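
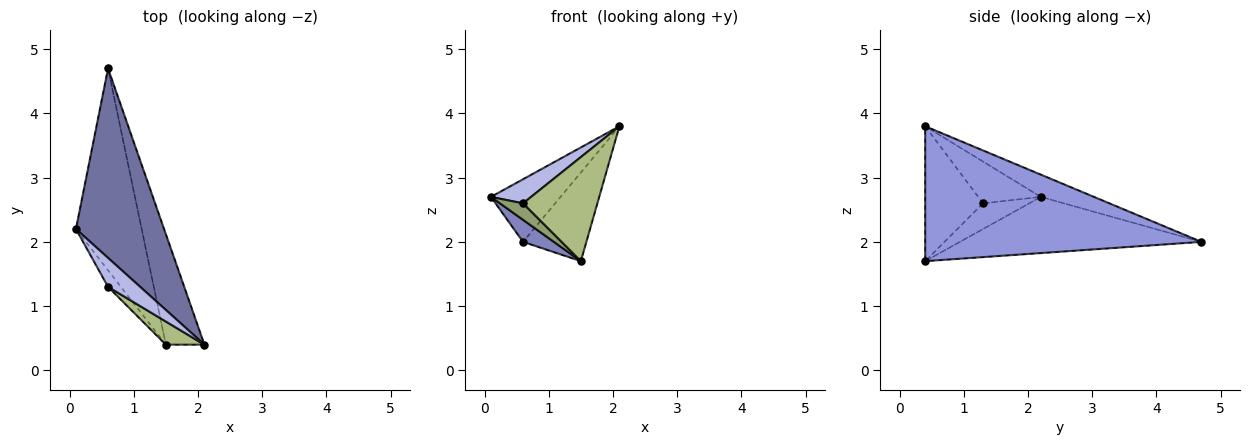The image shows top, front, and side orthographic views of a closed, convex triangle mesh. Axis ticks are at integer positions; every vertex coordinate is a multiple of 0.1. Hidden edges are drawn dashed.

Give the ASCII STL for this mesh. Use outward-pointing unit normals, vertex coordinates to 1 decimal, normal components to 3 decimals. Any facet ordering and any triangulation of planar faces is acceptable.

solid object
 facet normal -0.233 0.305 0.923
  outer loop
   vertex 0.6 4.7 2.0
   vertex 0.1 2.2 2.7
   vertex 2.1 0.4 3.8
  endloop
 endfacet
 facet normal -0.647 -0.083 -0.758
  outer loop
   vertex 1.5 0.4 1.7
   vertex 0.1 2.2 2.7
   vertex 0.6 4.7 2.0
  endloop
 endfacet
 facet normal 0.939 0.215 -0.268
  outer loop
   vertex 1.5 0.4 1.7
   vertex 0.6 4.7 2.0
   vertex 2.1 0.4 3.8
  endloop
 endfacet
 facet normal -0.707 -0.453 0.544
  outer loop
   vertex 0.6 1.3 2.6
   vertex 2.1 0.4 3.8
   vertex 0.1 2.2 2.7
  endloop
 endfacet
 facet normal -0.816 -0.408 -0.408
  outer loop
   vertex 0.6 1.3 2.6
   vertex 0.1 2.2 2.7
   vertex 1.5 0.4 1.7
  endloop
 endfacet
 facet normal -0.605 -0.777 0.173
  outer loop
   vertex 0.6 1.3 2.6
   vertex 1.5 0.4 1.7
   vertex 2.1 0.4 3.8
  endloop
 endfacet
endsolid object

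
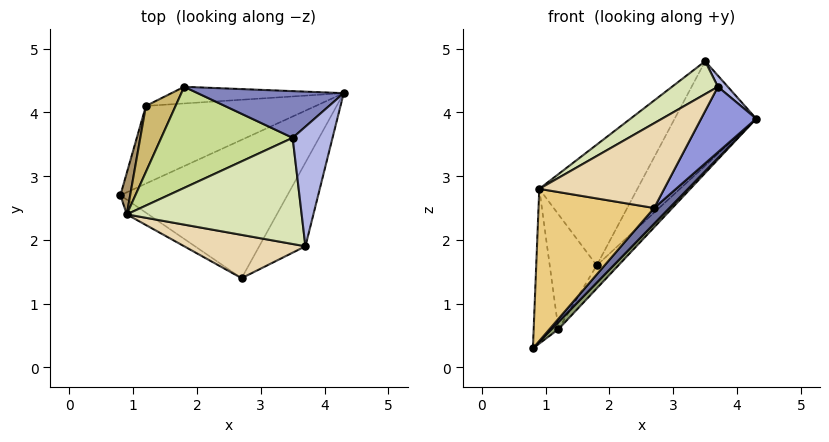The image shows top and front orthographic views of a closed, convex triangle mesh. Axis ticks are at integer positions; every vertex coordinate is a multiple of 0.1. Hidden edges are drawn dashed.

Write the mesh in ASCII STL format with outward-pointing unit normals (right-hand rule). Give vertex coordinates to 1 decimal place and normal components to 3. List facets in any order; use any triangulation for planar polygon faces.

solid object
 facet normal 0.732 -0.077 -0.677
  outer loop
   vertex 2.7 1.4 2.5
   vertex 0.8 2.7 0.3
   vertex 4.3 4.3 3.9
  endloop
 endfacet
 facet normal -0.321 0.864 0.387
  outer loop
   vertex 1.8 4.4 1.6
   vertex 3.5 3.6 4.8
   vertex 4.3 4.3 3.9
  endloop
 endfacet
 facet normal 0.875 -0.298 -0.382
  outer loop
   vertex 3.7 1.9 4.4
   vertex 2.7 1.4 2.5
   vertex 4.3 4.3 3.9
  endloop
 endfacet
 facet normal 0.769 -0.059 0.637
  outer loop
   vertex 3.7 1.9 4.4
   vertex 4.3 4.3 3.9
   vertex 3.5 3.6 4.8
  endloop
 endfacet
 facet normal 0.729 -0.062 -0.681
  outer loop
   vertex 1.2 4.1 0.6
   vertex 4.3 4.3 3.9
   vertex 0.8 2.7 0.3
  endloop
 endfacet
 facet normal 0.496 0.703 -0.509
  outer loop
   vertex 1.2 4.1 0.6
   vertex 1.8 4.4 1.6
   vertex 4.3 4.3 3.9
  endloop
 endfacet
 facet normal -0.647 0.585 0.490
  outer loop
   vertex 0.9 2.4 2.8
   vertex 3.5 3.6 4.8
   vertex 1.8 4.4 1.6
  endloop
 endfacet
 facet normal -0.514 -0.253 0.820
  outer loop
   vertex 0.9 2.4 2.8
   vertex 3.7 1.9 4.4
   vertex 3.5 3.6 4.8
  endloop
 endfacet
 facet normal -0.963 0.260 0.070
  outer loop
   vertex 0.9 2.4 2.8
   vertex 1.2 4.1 0.6
   vertex 0.8 2.7 0.3
  endloop
 endfacet
 facet normal -0.784 0.538 0.309
  outer loop
   vertex 0.9 2.4 2.8
   vertex 1.8 4.4 1.6
   vertex 1.2 4.1 0.6
  endloop
 endfacet
 facet normal -0.495 -0.865 -0.084
  outer loop
   vertex 0.9 2.4 2.8
   vertex 0.8 2.7 0.3
   vertex 2.7 1.4 2.5
  endloop
 endfacet
 facet normal -0.386 -0.821 0.420
  outer loop
   vertex 0.9 2.4 2.8
   vertex 2.7 1.4 2.5
   vertex 3.7 1.9 4.4
  endloop
 endfacet
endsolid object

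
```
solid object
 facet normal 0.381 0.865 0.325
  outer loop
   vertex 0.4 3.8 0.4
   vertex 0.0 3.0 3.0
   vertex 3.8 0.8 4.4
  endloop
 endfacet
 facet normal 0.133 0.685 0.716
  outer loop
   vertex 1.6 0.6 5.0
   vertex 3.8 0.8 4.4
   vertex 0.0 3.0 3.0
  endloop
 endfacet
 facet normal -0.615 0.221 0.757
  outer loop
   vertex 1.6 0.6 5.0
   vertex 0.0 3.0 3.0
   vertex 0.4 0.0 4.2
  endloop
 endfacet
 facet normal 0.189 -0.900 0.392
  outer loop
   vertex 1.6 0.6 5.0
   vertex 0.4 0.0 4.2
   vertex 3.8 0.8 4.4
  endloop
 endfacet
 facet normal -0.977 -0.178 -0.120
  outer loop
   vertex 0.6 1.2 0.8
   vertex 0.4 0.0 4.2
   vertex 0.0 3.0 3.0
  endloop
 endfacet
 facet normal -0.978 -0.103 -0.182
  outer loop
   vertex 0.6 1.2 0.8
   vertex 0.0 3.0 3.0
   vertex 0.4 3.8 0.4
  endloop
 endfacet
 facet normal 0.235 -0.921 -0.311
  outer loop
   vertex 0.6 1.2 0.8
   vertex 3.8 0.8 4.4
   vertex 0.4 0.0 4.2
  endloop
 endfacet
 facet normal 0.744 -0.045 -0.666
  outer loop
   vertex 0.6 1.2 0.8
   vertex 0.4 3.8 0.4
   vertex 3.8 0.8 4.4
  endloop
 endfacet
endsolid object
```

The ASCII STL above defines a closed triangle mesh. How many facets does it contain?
8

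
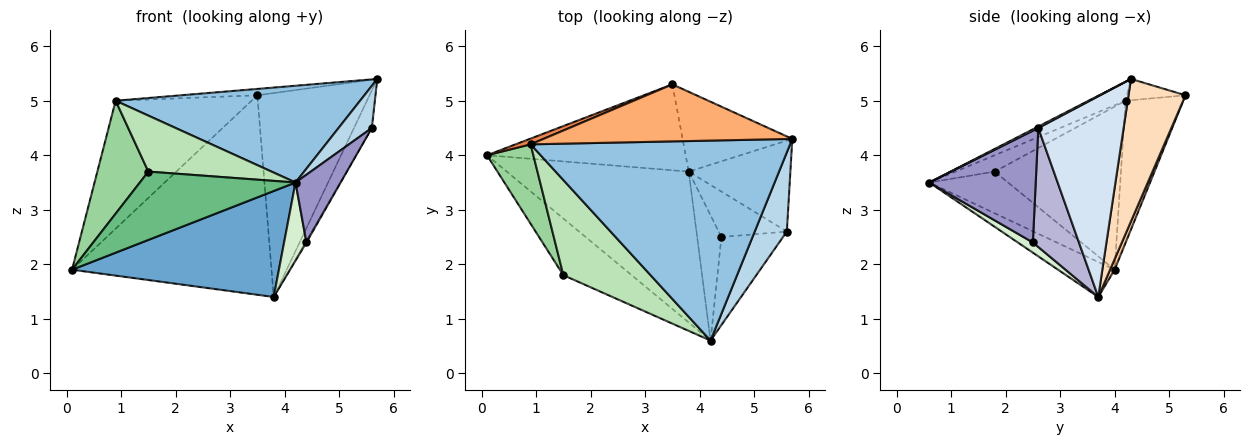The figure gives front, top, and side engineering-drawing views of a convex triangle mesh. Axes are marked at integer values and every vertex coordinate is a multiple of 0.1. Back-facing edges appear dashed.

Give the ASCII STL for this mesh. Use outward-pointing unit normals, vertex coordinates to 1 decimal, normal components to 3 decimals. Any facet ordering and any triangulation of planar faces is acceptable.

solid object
 facet normal -0.155 -0.568 -0.808
  outer loop
   vertex 3.8 3.7 1.4
   vertex 4.2 0.6 3.5
   vertex 0.1 4.0 1.9
  endloop
 endfacet
 facet normal -0.066 -0.435 0.898
  outer loop
   vertex 0.9 4.2 5.0
   vertex 4.2 0.6 3.5
   vertex 5.7 4.3 5.4
  endloop
 endfacet
 facet normal 0.040 -0.469 0.882
  outer loop
   vertex 5.6 2.6 4.5
   vertex 5.7 4.3 5.4
   vertex 4.2 0.6 3.5
  endloop
 endfacet
 facet normal 0.877 0.184 -0.444
  outer loop
   vertex 5.6 2.6 4.5
   vertex 3.8 3.7 1.4
   vertex 5.7 4.3 5.4
  endloop
 endfacet
 facet normal -0.391 0.920 0.041
  outer loop
   vertex 3.5 5.3 5.1
   vertex 0.1 4.0 1.9
   vertex 0.9 4.2 5.0
  endloop
 endfacet
 facet normal -0.085 0.110 0.990
  outer loop
   vertex 3.5 5.3 5.1
   vertex 0.9 4.2 5.0
   vertex 5.7 4.3 5.4
  endloop
 endfacet
 facet normal 0.021 0.918 -0.395
  outer loop
   vertex 3.5 5.3 5.1
   vertex 3.8 3.7 1.4
   vertex 0.1 4.0 1.9
  endloop
 endfacet
 facet normal 0.428 0.842 -0.329
  outer loop
   vertex 3.5 5.3 5.1
   vertex 5.7 4.3 5.4
   vertex 3.8 3.7 1.4
  endloop
 endfacet
 facet normal -0.363 -0.717 -0.595
  outer loop
   vertex 1.5 1.8 3.7
   vertex 0.1 4.0 1.9
   vertex 4.2 0.6 3.5
  endloop
 endfacet
 facet normal -0.897 -0.362 0.255
  outer loop
   vertex 1.5 1.8 3.7
   vertex 0.9 4.2 5.0
   vertex 0.1 4.0 1.9
  endloop
 endfacet
 facet normal -0.160 -0.501 0.851
  outer loop
   vertex 1.5 1.8 3.7
   vertex 4.2 0.6 3.5
   vertex 0.9 4.2 5.0
  endloop
 endfacet
 facet normal 0.336 -0.498 -0.799
  outer loop
   vertex 4.4 2.5 2.4
   vertex 4.2 0.6 3.5
   vertex 3.8 3.7 1.4
  endloop
 endfacet
 facet normal 0.821 -0.348 -0.452
  outer loop
   vertex 4.4 2.5 2.4
   vertex 5.6 2.6 4.5
   vertex 4.2 0.6 3.5
  endloop
 endfacet
 facet normal 0.868 0.020 -0.497
  outer loop
   vertex 4.4 2.5 2.4
   vertex 3.8 3.7 1.4
   vertex 5.6 2.6 4.5
  endloop
 endfacet
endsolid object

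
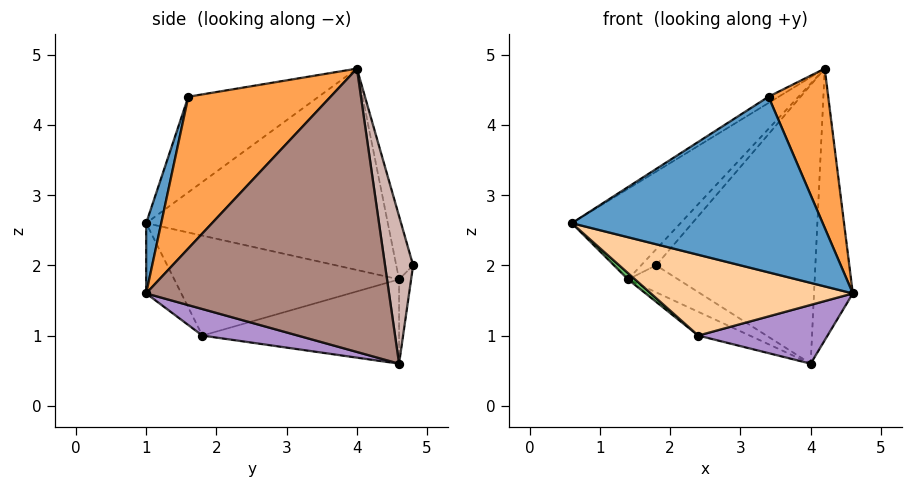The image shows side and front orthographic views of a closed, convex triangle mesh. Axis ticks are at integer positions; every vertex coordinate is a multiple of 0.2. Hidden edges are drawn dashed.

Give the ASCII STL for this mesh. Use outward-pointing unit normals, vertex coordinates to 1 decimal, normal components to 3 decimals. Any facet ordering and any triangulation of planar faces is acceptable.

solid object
 facet normal 0.058 -0.971 0.233
  outer loop
   vertex 3.4 1.6 4.4
   vertex 0.6 1.0 2.6
   vertex 4.6 1.0 1.6
  endloop
 endfacet
 facet normal -0.547 0.043 0.836
  outer loop
   vertex 3.4 1.6 4.4
   vertex 4.2 4.0 4.8
   vertex 0.6 1.0 2.6
  endloop
 endfacet
 facet normal 0.832 -0.349 0.431
  outer loop
   vertex 3.4 1.6 4.4
   vertex 4.6 1.0 1.6
   vertex 4.2 4.0 4.8
  endloop
 endfacet
 facet normal -0.141 -0.813 -0.565
  outer loop
   vertex 2.4 1.8 1.0
   vertex 4.6 1.0 1.6
   vertex 0.6 1.0 2.6
  endloop
 endfacet
 facet normal -0.659 -0.021 -0.752
  outer loop
   vertex 1.4 4.6 1.8
   vertex 2.4 1.8 1.0
   vertex 0.6 1.0 2.6
  endloop
 endfacet
 facet normal -0.667 0.300 0.682
  outer loop
   vertex 1.4 4.6 1.8
   vertex 0.6 1.0 2.6
   vertex 4.2 4.0 4.8
  endloop
 endfacet
 facet normal -0.575 0.511 0.639
  outer loop
   vertex 1.4 4.6 1.8
   vertex 4.2 4.0 4.8
   vertex 1.8 4.8 2.0
  endloop
 endfacet
 facet normal -0.417 0.109 -0.903
  outer loop
   vertex 4.0 4.6 0.6
   vertex 2.4 1.8 1.0
   vertex 1.4 4.6 1.8
  endloop
 endfacet
 facet normal 0.175 -0.236 -0.956
  outer loop
   vertex 4.0 4.6 0.6
   vertex 4.6 1.0 1.6
   vertex 2.4 1.8 1.0
  endloop
 endfacet
 facet normal -0.208 0.868 -0.451
  outer loop
   vertex 4.0 4.6 0.6
   vertex 1.4 4.6 1.8
   vertex 1.8 4.8 2.0
  endloop
 endfacet
 facet normal 0.987 0.158 -0.024
  outer loop
   vertex 4.0 4.6 0.6
   vertex 4.2 4.0 4.8
   vertex 4.6 1.0 1.6
  endloop
 endfacet
 facet normal 0.172 0.976 0.131
  outer loop
   vertex 4.0 4.6 0.6
   vertex 1.8 4.8 2.0
   vertex 4.2 4.0 4.8
  endloop
 endfacet
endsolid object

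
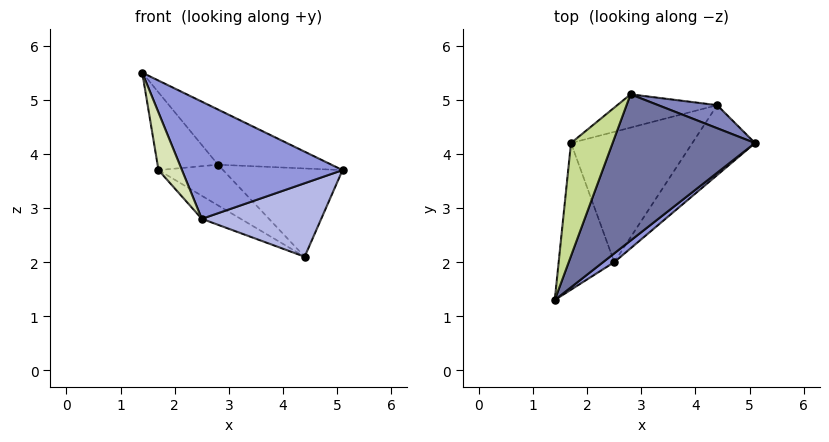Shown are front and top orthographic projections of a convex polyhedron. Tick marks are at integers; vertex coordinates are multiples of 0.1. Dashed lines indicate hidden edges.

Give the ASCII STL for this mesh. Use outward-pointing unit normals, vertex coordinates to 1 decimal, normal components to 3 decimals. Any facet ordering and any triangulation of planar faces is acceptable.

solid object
 facet normal 0.176 0.347 0.921
  outer loop
   vertex 2.8 5.1 3.8
   vertex 1.4 1.3 5.5
   vertex 5.1 4.2 3.7
  endloop
 endfacet
 facet normal 0.363 0.902 0.236
  outer loop
   vertex 4.4 4.9 2.1
   vertex 2.8 5.1 3.8
   vertex 5.1 4.2 3.7
  endloop
 endfacet
 facet normal 0.633 -0.772 0.058
  outer loop
   vertex 2.5 2.0 2.8
   vertex 5.1 4.2 3.7
   vertex 1.4 1.3 5.5
  endloop
 endfacet
 facet normal 0.648 -0.551 -0.525
  outer loop
   vertex 2.5 2.0 2.8
   vertex 4.4 4.9 2.1
   vertex 5.1 4.2 3.7
  endloop
 endfacet
 facet normal -0.499 0.671 -0.549
  outer loop
   vertex 1.7 4.2 3.7
   vertex 2.8 5.1 3.8
   vertex 4.4 4.9 2.1
  endloop
 endfacet
 facet normal -0.532 0.147 -0.834
  outer loop
   vertex 1.7 4.2 3.7
   vertex 4.4 4.9 2.1
   vertex 2.5 2.0 2.8
  endloop
 endfacet
 facet normal -0.474 0.499 0.725
  outer loop
   vertex 1.7 4.2 3.7
   vertex 1.4 1.3 5.5
   vertex 2.8 5.1 3.8
  endloop
 endfacet
 facet normal -0.899 -0.160 -0.408
  outer loop
   vertex 1.7 4.2 3.7
   vertex 2.5 2.0 2.8
   vertex 1.4 1.3 5.5
  endloop
 endfacet
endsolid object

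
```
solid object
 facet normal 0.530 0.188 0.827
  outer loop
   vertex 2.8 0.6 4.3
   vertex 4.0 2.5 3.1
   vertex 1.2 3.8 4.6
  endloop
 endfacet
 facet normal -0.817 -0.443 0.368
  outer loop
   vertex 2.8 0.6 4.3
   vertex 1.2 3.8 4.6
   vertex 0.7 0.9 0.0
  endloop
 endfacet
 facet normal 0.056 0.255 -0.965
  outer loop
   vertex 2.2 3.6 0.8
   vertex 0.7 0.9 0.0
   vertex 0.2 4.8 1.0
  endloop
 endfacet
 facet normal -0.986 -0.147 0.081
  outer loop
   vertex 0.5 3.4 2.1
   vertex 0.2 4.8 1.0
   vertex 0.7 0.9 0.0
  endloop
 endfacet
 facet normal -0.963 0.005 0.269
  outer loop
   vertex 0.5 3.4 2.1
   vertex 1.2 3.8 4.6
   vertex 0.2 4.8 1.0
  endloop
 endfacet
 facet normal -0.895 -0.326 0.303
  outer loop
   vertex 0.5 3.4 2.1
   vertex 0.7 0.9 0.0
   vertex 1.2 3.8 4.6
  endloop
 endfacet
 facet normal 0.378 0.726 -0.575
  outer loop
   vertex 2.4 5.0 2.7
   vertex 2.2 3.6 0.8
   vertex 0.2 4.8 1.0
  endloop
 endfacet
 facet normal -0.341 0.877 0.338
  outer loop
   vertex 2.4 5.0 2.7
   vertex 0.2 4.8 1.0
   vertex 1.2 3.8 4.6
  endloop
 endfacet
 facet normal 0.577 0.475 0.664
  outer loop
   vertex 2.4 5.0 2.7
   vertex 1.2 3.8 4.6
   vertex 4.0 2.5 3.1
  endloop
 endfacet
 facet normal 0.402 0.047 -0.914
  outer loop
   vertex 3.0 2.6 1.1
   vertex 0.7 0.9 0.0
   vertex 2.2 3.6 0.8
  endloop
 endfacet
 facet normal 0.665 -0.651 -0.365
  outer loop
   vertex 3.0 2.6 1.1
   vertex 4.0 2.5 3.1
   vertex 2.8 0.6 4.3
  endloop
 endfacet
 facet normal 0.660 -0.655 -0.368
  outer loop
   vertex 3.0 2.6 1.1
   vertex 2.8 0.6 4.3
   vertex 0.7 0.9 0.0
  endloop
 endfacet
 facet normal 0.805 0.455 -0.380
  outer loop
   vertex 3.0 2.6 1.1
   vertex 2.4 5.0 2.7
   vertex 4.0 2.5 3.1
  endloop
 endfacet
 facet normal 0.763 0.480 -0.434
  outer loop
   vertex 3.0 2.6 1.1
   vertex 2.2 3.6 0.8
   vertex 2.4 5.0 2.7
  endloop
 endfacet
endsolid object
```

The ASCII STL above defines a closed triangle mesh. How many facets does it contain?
14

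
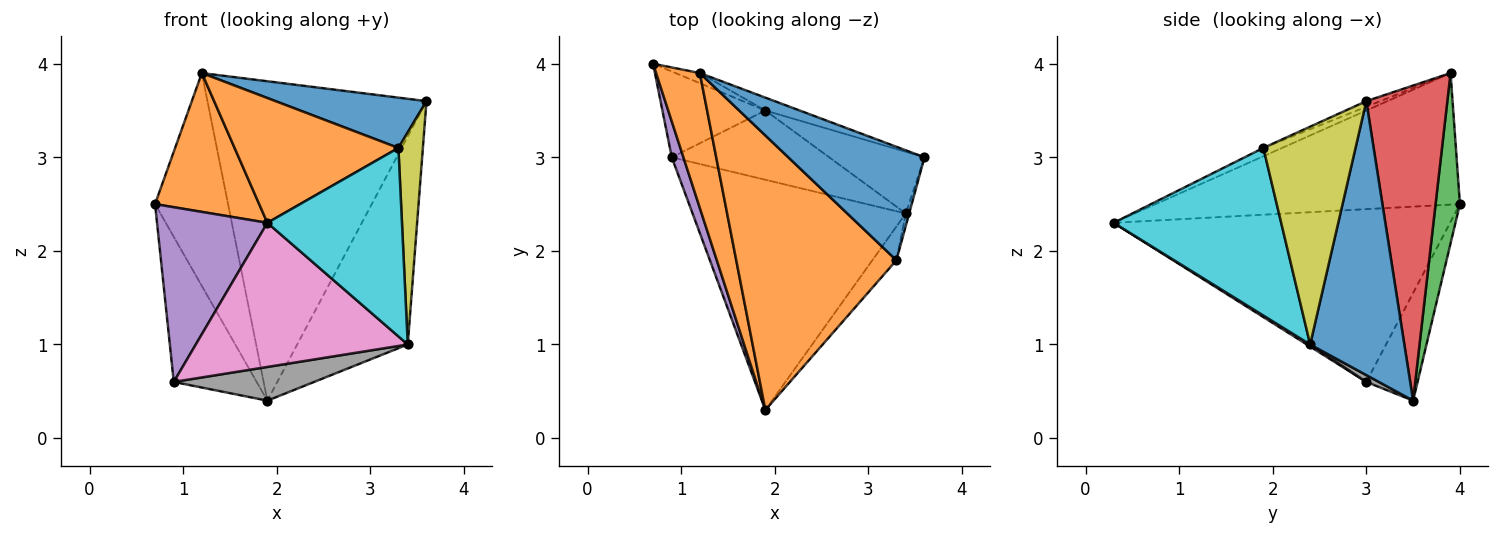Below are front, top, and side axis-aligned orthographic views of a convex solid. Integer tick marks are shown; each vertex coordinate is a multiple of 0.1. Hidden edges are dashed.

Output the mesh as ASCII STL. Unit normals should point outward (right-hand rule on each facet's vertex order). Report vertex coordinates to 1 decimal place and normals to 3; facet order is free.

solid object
 facet normal 0.633 0.743 -0.220
  outer loop
   vertex 3.4 2.4 1.0
   vertex 1.9 3.5 0.4
   vertex 3.6 3.0 3.6
  endloop
 endfacet
 facet normal -0.902 -0.309 0.300
  outer loop
   vertex 1.2 3.9 3.9
   vertex 0.7 4.0 2.5
   vertex 1.9 0.3 2.3
  endloop
 endfacet
 facet normal 0.316 0.948 -0.045
  outer loop
   vertex 1.2 3.9 3.9
   vertex 1.9 3.5 0.4
   vertex 0.7 4.0 2.5
  endloop
 endfacet
 facet normal 0.347 0.937 -0.038
  outer loop
   vertex 1.2 3.9 3.9
   vertex 3.6 3.0 3.6
   vertex 1.9 3.5 0.4
  endloop
 endfacet
 facet normal -0.948 -0.311 0.064
  outer loop
   vertex 0.9 3.0 0.6
   vertex 1.9 0.3 2.3
   vertex 0.7 4.0 2.5
  endloop
 endfacet
 facet normal -0.470 0.760 -0.449
  outer loop
   vertex 0.9 3.0 0.6
   vertex 0.7 4.0 2.5
   vertex 1.9 3.5 0.4
  endloop
 endfacet
 facet normal 0.008 -0.531 -0.848
  outer loop
   vertex 0.9 3.0 0.6
   vertex 3.4 2.4 1.0
   vertex 1.9 0.3 2.3
  endloop
 endfacet
 facet normal 0.039 -0.437 -0.899
  outer loop
   vertex 0.9 3.0 0.6
   vertex 1.9 3.5 0.4
   vertex 3.4 2.4 1.0
  endloop
 endfacet
 facet normal 0.966 -0.257 -0.015
  outer loop
   vertex 3.3 1.9 3.1
   vertex 3.4 2.4 1.0
   vertex 3.6 3.0 3.6
  endloop
 endfacet
 facet normal 0.775 -0.622 -0.111
  outer loop
   vertex 3.3 1.9 3.1
   vertex 1.9 0.3 2.3
   vertex 3.4 2.4 1.0
  endloop
 endfacet
 facet normal -0.038 -0.405 0.914
  outer loop
   vertex 3.3 1.9 3.1
   vertex 3.6 3.0 3.6
   vertex 1.2 3.9 3.9
  endloop
 endfacet
 facet normal -0.047 -0.413 0.909
  outer loop
   vertex 3.3 1.9 3.1
   vertex 1.2 3.9 3.9
   vertex 1.9 0.3 2.3
  endloop
 endfacet
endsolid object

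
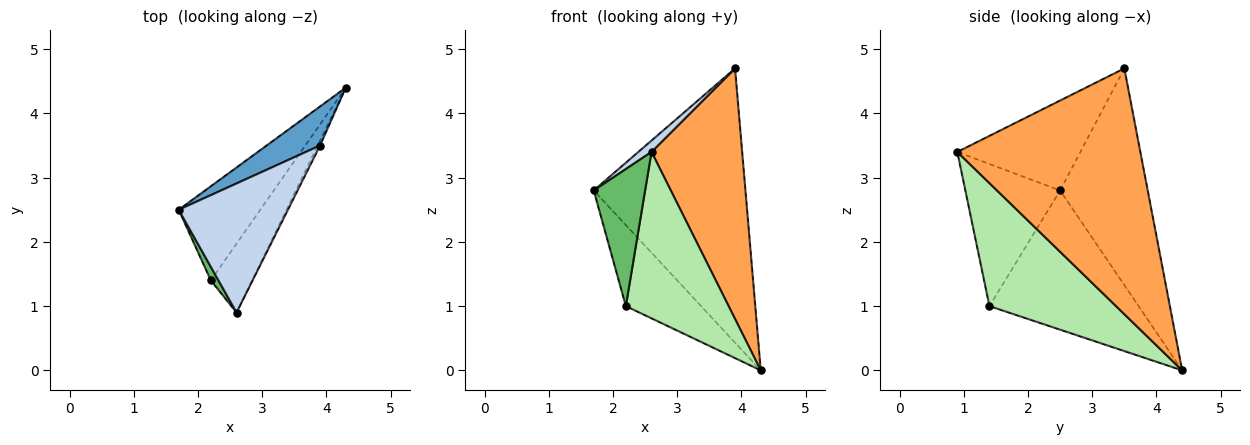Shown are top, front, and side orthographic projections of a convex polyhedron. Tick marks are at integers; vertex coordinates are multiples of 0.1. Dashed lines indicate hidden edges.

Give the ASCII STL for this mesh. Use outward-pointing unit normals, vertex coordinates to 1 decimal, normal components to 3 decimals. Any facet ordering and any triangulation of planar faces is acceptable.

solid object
 facet normal -0.496 0.859 0.122
  outer loop
   vertex 3.9 3.5 4.7
   vertex 4.3 4.4 0.0
   vertex 1.7 2.5 2.8
  endloop
 endfacet
 facet normal -0.634 -0.068 0.770
  outer loop
   vertex 3.9 3.5 4.7
   vertex 1.7 2.5 2.8
   vertex 2.6 0.9 3.4
  endloop
 endfacet
 facet normal 0.896 -0.444 -0.009
  outer loop
   vertex 3.9 3.5 4.7
   vertex 2.6 0.9 3.4
   vertex 4.3 4.4 0.0
  endloop
 endfacet
 facet normal -0.791 0.399 -0.464
  outer loop
   vertex 2.2 1.4 1.0
   vertex 1.7 2.5 2.8
   vertex 4.3 4.4 0.0
  endloop
 endfacet
 facet normal -0.878 -0.476 0.047
  outer loop
   vertex 2.2 1.4 1.0
   vertex 2.6 0.9 3.4
   vertex 1.7 2.5 2.8
  endloop
 endfacet
 facet normal 0.751 -0.610 -0.252
  outer loop
   vertex 2.2 1.4 1.0
   vertex 4.3 4.4 0.0
   vertex 2.6 0.9 3.4
  endloop
 endfacet
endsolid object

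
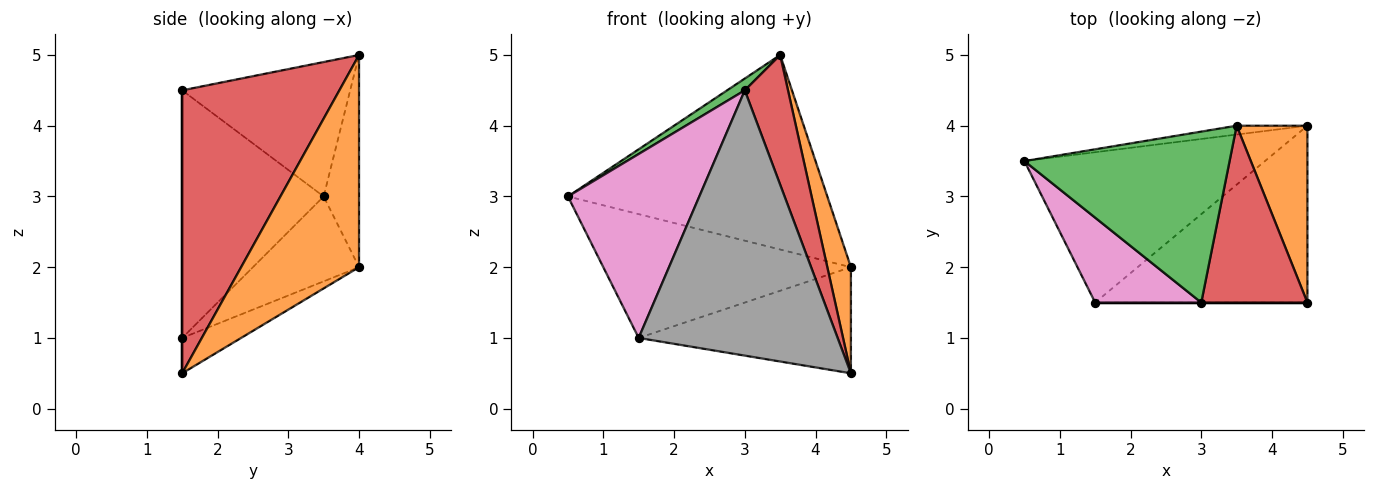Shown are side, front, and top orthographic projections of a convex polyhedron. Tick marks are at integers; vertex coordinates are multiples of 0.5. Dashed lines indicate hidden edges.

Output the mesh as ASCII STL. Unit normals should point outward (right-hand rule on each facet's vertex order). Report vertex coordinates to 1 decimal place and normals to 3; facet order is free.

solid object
 facet normal -0.135 0.990 -0.045
  outer loop
   vertex 3.5 4.0 5.0
   vertex 4.5 4.0 2.0
   vertex 0.5 3.5 3.0
  endloop
 endfacet
 facet normal 0.932 -0.186 0.311
  outer loop
   vertex 3.5 4.0 5.0
   vertex 4.5 1.5 0.5
   vertex 4.5 4.0 2.0
  endloop
 endfacet
 facet normal -0.547 -0.058 0.835
  outer loop
   vertex 3.0 1.5 4.5
   vertex 3.5 4.0 5.0
   vertex 0.5 3.5 3.0
  endloop
 endfacet
 facet normal 0.907 -0.249 0.340
  outer loop
   vertex 3.0 1.5 4.5
   vertex 4.5 1.5 0.5
   vertex 3.5 4.0 5.0
  endloop
 endfacet
 facet normal -0.263 0.613 -0.745
  outer loop
   vertex 1.5 1.5 1.0
   vertex 0.5 3.5 3.0
   vertex 4.5 4.0 2.0
  endloop
 endfacet
 facet normal -0.141 0.509 -0.849
  outer loop
   vertex 1.5 1.5 1.0
   vertex 4.5 4.0 2.0
   vertex 4.5 1.5 0.5
  endloop
 endfacet
 facet normal -0.699 -0.649 0.300
  outer loop
   vertex 1.5 1.5 1.0
   vertex 3.0 1.5 4.5
   vertex 0.5 3.5 3.0
  endloop
 endfacet
 facet normal 0.000 -1.000 0.000
  outer loop
   vertex 1.5 1.5 1.0
   vertex 4.5 1.5 0.5
   vertex 3.0 1.5 4.5
  endloop
 endfacet
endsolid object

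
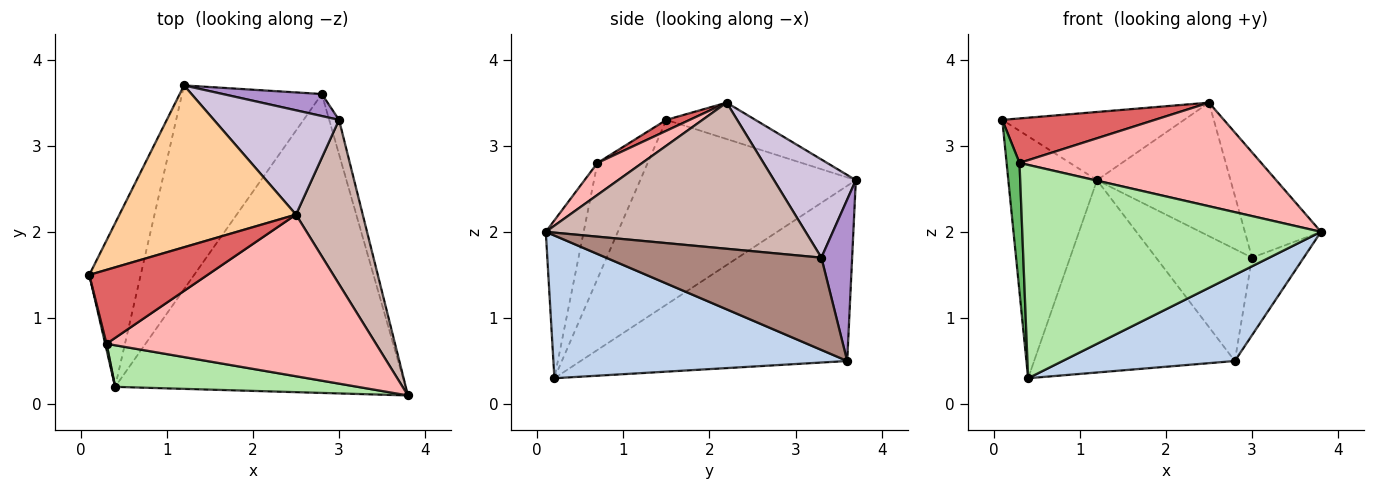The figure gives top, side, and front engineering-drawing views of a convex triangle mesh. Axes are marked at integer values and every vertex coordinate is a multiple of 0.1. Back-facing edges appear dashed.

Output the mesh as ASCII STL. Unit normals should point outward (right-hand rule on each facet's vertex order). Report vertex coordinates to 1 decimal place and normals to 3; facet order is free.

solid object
 facet normal -0.896 0.368 -0.249
  outer loop
   vertex 0.4 0.2 0.3
   vertex 0.1 1.5 3.3
   vertex 1.2 3.7 2.6
  endloop
 endfacet
 facet normal 0.427 -0.250 -0.869
  outer loop
   vertex 2.8 3.6 0.5
   vertex 3.8 0.1 2.0
   vertex 0.4 0.2 0.3
  endloop
 endfacet
 facet normal -0.674 0.507 -0.537
  outer loop
   vertex 2.8 3.6 0.5
   vertex 0.4 0.2 0.3
   vertex 1.2 3.7 2.6
  endloop
 endfacet
 facet normal -0.187 0.381 0.905
  outer loop
   vertex 2.5 2.2 3.5
   vertex 1.2 3.7 2.6
   vertex 0.1 1.5 3.3
  endloop
 endfacet
 facet normal -0.968 -0.249 0.011
  outer loop
   vertex 0.3 0.7 2.8
   vertex 0.1 1.5 3.3
   vertex 0.4 0.2 0.3
  endloop
 endfacet
 facet normal -0.124 -0.974 0.190
  outer loop
   vertex 0.3 0.7 2.8
   vertex 0.4 0.2 0.3
   vertex 3.8 0.1 2.0
  endloop
 endfacet
 facet normal 0.079 -0.514 0.854
  outer loop
   vertex 0.3 0.7 2.8
   vertex 2.5 2.2 3.5
   vertex 0.1 1.5 3.3
  endloop
 endfacet
 facet normal 0.099 -0.537 0.838
  outer loop
   vertex 0.3 0.7 2.8
   vertex 3.8 0.1 2.0
   vertex 2.5 2.2 3.5
  endloop
 endfacet
 facet normal 0.300 0.936 0.184
  outer loop
   vertex 3.0 3.3 1.7
   vertex 2.8 3.6 0.5
   vertex 1.2 3.7 2.6
  endloop
 endfacet
 facet normal 0.435 0.710 0.554
  outer loop
   vertex 3.0 3.3 1.7
   vertex 1.2 3.7 2.6
   vertex 2.5 2.2 3.5
  endloop
 endfacet
 facet normal 0.967 0.232 -0.103
  outer loop
   vertex 3.0 3.3 1.7
   vertex 3.8 0.1 2.0
   vertex 2.8 3.6 0.5
  endloop
 endfacet
 facet normal 0.879 0.257 0.401
  outer loop
   vertex 3.0 3.3 1.7
   vertex 2.5 2.2 3.5
   vertex 3.8 0.1 2.0
  endloop
 endfacet
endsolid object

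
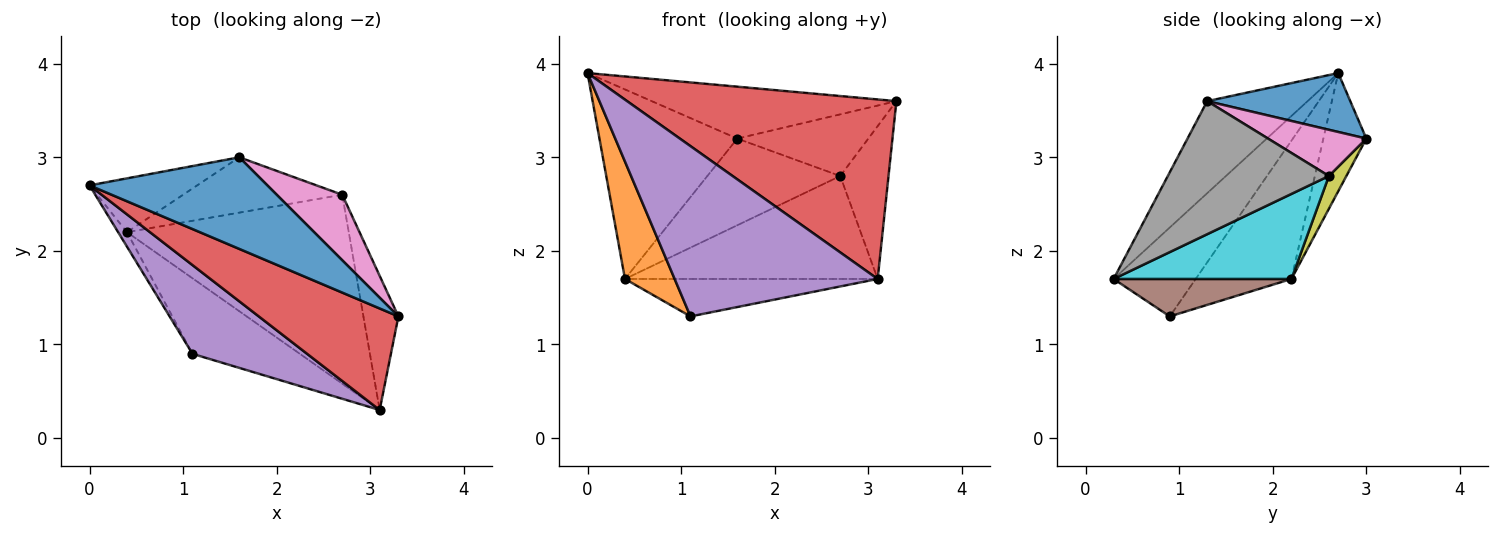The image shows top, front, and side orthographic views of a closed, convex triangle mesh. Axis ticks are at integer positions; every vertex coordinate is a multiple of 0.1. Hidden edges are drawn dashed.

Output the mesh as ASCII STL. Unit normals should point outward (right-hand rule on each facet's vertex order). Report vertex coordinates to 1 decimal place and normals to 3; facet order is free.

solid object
 facet normal 0.277 0.474 0.836
  outer loop
   vertex 1.6 3.0 3.2
   vertex 0.0 2.7 3.9
   vertex 3.3 1.3 3.6
  endloop
 endfacet
 facet normal -0.886 -0.460 -0.057
  outer loop
   vertex 0.4 2.2 1.7
   vertex 1.1 0.9 1.3
   vertex 0.0 2.7 3.9
  endloop
 endfacet
 facet normal -0.287 0.921 -0.262
  outer loop
   vertex 0.4 2.2 1.7
   vertex 0.0 2.7 3.9
   vertex 1.6 3.0 3.2
  endloop
 endfacet
 facet normal -0.309 -0.828 0.468
  outer loop
   vertex 3.1 0.3 1.7
   vertex 3.3 1.3 3.6
   vertex 0.0 2.7 3.9
  endloop
 endfacet
 facet normal -0.337 -0.835 0.435
  outer loop
   vertex 3.1 0.3 1.7
   vertex 0.0 2.7 3.9
   vertex 1.1 0.9 1.3
  endloop
 endfacet
 facet normal 0.298 0.424 -0.855
  outer loop
   vertex 3.1 0.3 1.7
   vertex 1.1 0.9 1.3
   vertex 0.4 2.2 1.7
  endloop
 endfacet
 facet normal 0.457 0.610 0.648
  outer loop
   vertex 2.7 2.6 2.8
   vertex 1.6 3.0 3.2
   vertex 3.3 1.3 3.6
  endloop
 endfacet
 facet normal 0.929 0.278 -0.244
  outer loop
   vertex 2.7 2.6 2.8
   vertex 3.3 1.3 3.6
   vertex 3.1 0.3 1.7
  endloop
 endfacet
 facet normal 0.110 0.838 -0.535
  outer loop
   vertex 2.7 2.6 2.8
   vertex 0.4 2.2 1.7
   vertex 1.6 3.0 3.2
  endloop
 endfacet
 facet normal 0.319 0.453 -0.832
  outer loop
   vertex 2.7 2.6 2.8
   vertex 3.1 0.3 1.7
   vertex 0.4 2.2 1.7
  endloop
 endfacet
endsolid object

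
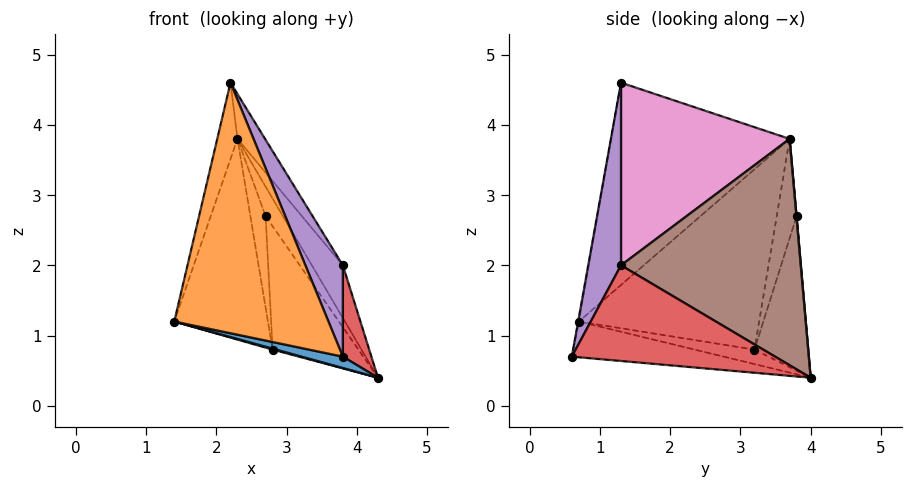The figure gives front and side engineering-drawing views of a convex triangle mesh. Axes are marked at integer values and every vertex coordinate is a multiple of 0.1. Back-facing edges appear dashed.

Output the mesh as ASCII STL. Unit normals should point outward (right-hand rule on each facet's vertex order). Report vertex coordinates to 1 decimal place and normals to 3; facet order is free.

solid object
 facet normal -0.206 -0.056 -0.977
  outer loop
   vertex 3.8 0.6 0.7
   vertex 1.4 0.7 1.2
   vertex 4.3 4.0 0.4
  endloop
 endfacet
 facet normal -0.005 -0.985 0.175
  outer loop
   vertex 2.2 1.3 4.6
   vertex 1.4 0.7 1.2
   vertex 3.8 0.6 0.7
  endloop
 endfacet
 facet normal -0.972 0.110 0.209
  outer loop
   vertex 2.3 3.7 3.8
   vertex 1.4 0.7 1.2
   vertex 2.2 1.3 4.6
  endloop
 endfacet
 facet normal 0.988 -0.139 0.075
  outer loop
   vertex 3.8 1.3 2.0
   vertex 3.8 0.6 0.7
   vertex 4.3 4.0 0.4
  endloop
 endfacet
 facet normal 0.610 -0.697 0.376
  outer loop
   vertex 3.8 1.3 2.0
   vertex 2.2 1.3 4.6
   vertex 3.8 0.6 0.7
  endloop
 endfacet
 facet normal 0.847 0.146 0.511
  outer loop
   vertex 3.8 1.3 2.0
   vertex 4.3 4.0 0.4
   vertex 2.3 3.7 3.8
  endloop
 endfacet
 facet normal 0.844 0.138 0.519
  outer loop
   vertex 3.8 1.3 2.0
   vertex 2.3 3.7 3.8
   vertex 2.2 1.3 4.6
  endloop
 endfacet
 facet normal -0.250 -0.015 -0.968
  outer loop
   vertex 2.8 3.2 0.8
   vertex 4.3 4.0 0.4
   vertex 1.4 0.7 1.2
  endloop
 endfacet
 facet normal -0.866 0.450 -0.219
  outer loop
   vertex 2.8 3.2 0.8
   vertex 1.4 0.7 1.2
   vertex 2.3 3.7 3.8
  endloop
 endfacet
 facet normal 0.012 0.995 0.095
  outer loop
   vertex 2.7 3.8 2.7
   vertex 2.3 3.7 3.8
   vertex 4.3 4.0 0.4
  endloop
 endfacet
 facet normal -0.509 0.813 -0.283
  outer loop
   vertex 2.7 3.8 2.7
   vertex 4.3 4.0 0.4
   vertex 2.8 3.2 0.8
  endloop
 endfacet
 facet normal -0.774 0.592 -0.228
  outer loop
   vertex 2.7 3.8 2.7
   vertex 2.8 3.2 0.8
   vertex 2.3 3.7 3.8
  endloop
 endfacet
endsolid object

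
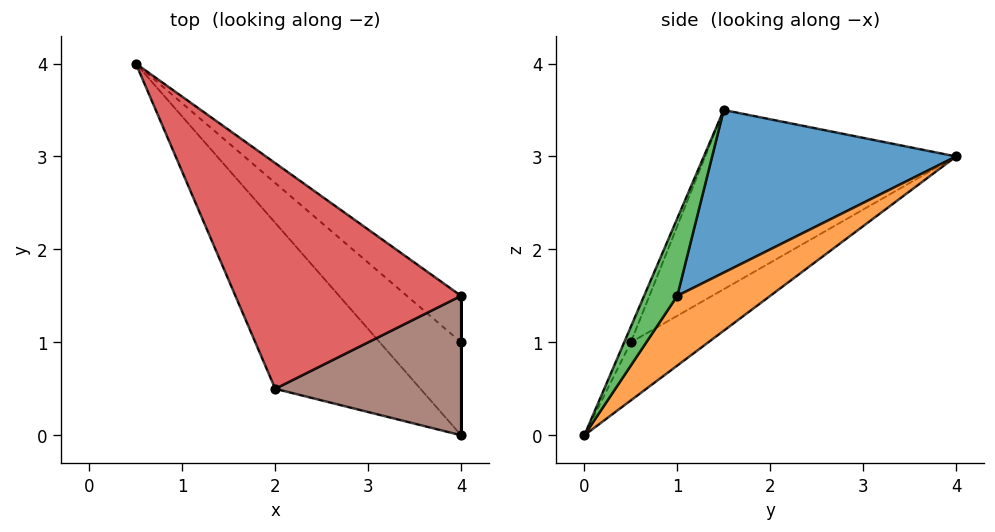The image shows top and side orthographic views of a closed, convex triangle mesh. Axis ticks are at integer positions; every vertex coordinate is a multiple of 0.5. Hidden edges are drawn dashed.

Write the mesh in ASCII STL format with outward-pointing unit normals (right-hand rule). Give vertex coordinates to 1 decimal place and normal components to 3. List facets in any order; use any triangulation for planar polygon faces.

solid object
 facet normal 0.588 0.784 -0.196
  outer loop
   vertex 4.0 1.0 1.5
   vertex 0.5 4.0 3.0
   vertex 4.0 1.5 3.5
  endloop
 endfacet
 facet normal 0.429 0.751 -0.501
  outer loop
   vertex 4.0 1.0 1.5
   vertex 4.0 0.0 0.0
   vertex 0.5 4.0 3.0
  endloop
 endfacet
 facet normal 1.000 0.000 0.000
  outer loop
   vertex 4.0 1.0 1.5
   vertex 4.0 1.5 3.5
   vertex 4.0 0.0 0.0
  endloop
 endfacet
 facet normal -0.506 -0.581 0.637
  outer loop
   vertex 2.0 0.5 1.0
   vertex 4.0 1.5 3.5
   vertex 0.5 4.0 3.0
  endloop
 endfacet
 facet normal -0.348 0.348 -0.870
  outer loop
   vertex 2.0 0.5 1.0
   vertex 0.5 4.0 3.0
   vertex 4.0 0.0 0.0
  endloop
 endfacet
 facet normal -0.033 -0.919 0.394
  outer loop
   vertex 2.0 0.5 1.0
   vertex 4.0 0.0 0.0
   vertex 4.0 1.5 3.5
  endloop
 endfacet
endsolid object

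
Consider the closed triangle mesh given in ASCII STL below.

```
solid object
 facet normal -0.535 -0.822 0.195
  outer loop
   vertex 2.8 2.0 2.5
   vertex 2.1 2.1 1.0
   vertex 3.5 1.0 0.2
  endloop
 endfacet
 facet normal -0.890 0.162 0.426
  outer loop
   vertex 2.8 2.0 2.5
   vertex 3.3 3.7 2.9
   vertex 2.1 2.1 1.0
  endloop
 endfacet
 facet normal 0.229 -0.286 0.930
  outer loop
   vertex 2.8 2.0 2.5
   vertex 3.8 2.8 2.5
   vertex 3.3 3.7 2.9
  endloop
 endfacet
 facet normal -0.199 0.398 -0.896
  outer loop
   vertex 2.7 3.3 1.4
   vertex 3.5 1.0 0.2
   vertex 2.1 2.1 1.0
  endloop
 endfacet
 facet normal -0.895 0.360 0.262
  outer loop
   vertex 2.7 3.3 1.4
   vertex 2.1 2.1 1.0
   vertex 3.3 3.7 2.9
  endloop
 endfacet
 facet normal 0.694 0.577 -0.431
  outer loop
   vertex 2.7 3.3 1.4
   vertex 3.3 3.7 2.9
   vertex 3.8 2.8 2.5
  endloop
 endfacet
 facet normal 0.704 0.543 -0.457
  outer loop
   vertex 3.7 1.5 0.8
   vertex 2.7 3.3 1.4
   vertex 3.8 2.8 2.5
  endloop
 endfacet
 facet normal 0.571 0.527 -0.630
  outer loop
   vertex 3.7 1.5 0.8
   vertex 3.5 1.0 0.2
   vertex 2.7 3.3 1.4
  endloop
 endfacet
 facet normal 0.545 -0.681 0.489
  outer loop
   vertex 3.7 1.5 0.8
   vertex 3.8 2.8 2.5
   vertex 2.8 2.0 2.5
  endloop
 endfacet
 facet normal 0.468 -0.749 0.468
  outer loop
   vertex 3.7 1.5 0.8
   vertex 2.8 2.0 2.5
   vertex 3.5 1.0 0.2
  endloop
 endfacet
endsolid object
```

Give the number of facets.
10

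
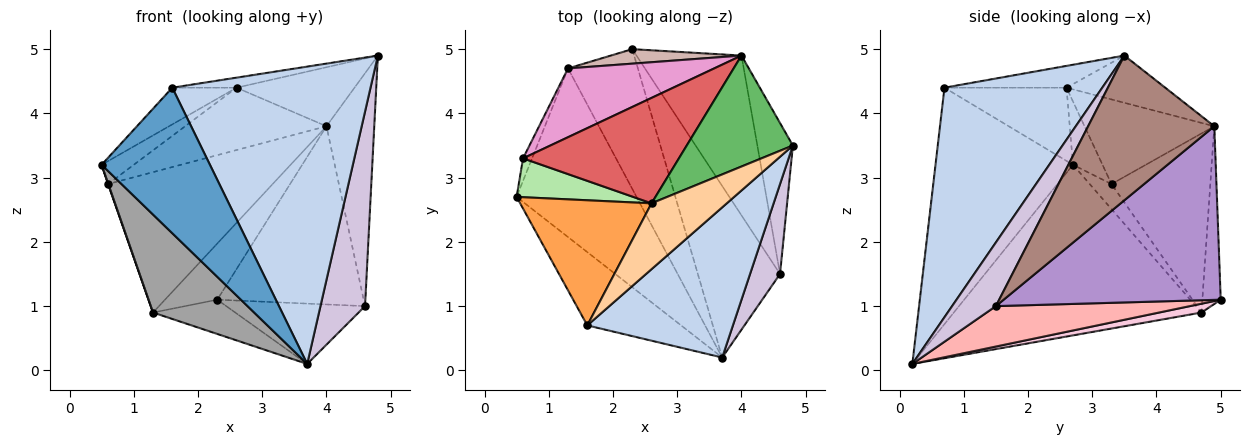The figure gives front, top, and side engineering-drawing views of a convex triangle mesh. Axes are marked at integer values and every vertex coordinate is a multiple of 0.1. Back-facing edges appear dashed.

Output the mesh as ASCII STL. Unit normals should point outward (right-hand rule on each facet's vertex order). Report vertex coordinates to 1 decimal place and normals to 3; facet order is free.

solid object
 facet normal -0.750 -0.591 -0.298
  outer loop
   vertex 1.6 0.7 4.4
   vertex 0.5 2.7 3.2
   vertex 3.7 0.2 0.1
  endloop
 endfacet
 facet normal 0.579 -0.728 0.367
  outer loop
   vertex 1.6 0.7 4.4
   vertex 3.7 0.2 0.1
   vertex 4.8 3.5 4.9
  endloop
 endfacet
 facet normal -0.472 0.248 0.846
  outer loop
   vertex 2.6 2.6 4.4
   vertex 0.5 2.7 3.2
   vertex 1.6 0.7 4.4
  endloop
 endfacet
 facet normal -0.275 0.145 0.950
  outer loop
   vertex 2.6 2.6 4.4
   vertex 1.6 0.7 4.4
   vertex 4.8 3.5 4.9
  endloop
 endfacet
 facet normal -0.366 0.437 0.822
  outer loop
   vertex 2.6 2.6 4.4
   vertex 4.8 3.5 4.9
   vertex 4.0 4.9 3.8
  endloop
 endfacet
 facet normal -0.424 0.461 0.780
  outer loop
   vertex 0.6 3.3 2.9
   vertex 0.5 2.7 3.2
   vertex 2.6 2.6 4.4
  endloop
 endfacet
 facet normal -0.423 0.461 0.780
  outer loop
   vertex 0.6 3.3 2.9
   vertex 2.6 2.6 4.4
   vertex 4.0 4.9 3.8
  endloop
 endfacet
 facet normal 0.421 0.301 -0.856
  outer loop
   vertex 4.6 1.5 1.0
   vertex 3.7 0.2 0.1
   vertex 2.3 5.0 1.1
  endloop
 endfacet
 facet normal 0.741 0.500 -0.448
  outer loop
   vertex 4.6 1.5 1.0
   vertex 2.3 5.0 1.1
   vertex 4.0 4.9 3.8
  endloop
 endfacet
 facet normal 0.665 -0.678 0.313
  outer loop
   vertex 4.6 1.5 1.0
   vertex 4.8 3.5 4.9
   vertex 3.7 0.2 0.1
  endloop
 endfacet
 facet normal 0.912 0.345 -0.224
  outer loop
   vertex 4.6 1.5 1.0
   vertex 4.0 4.9 3.8
   vertex 4.8 3.5 4.9
  endloop
 endfacet
 facet normal -0.322 0.917 0.237
  outer loop
   vertex 1.3 4.7 0.9
   vertex 4.0 4.9 3.8
   vertex 2.3 5.0 1.1
  endloop
 endfacet
 facet normal -0.475 0.790 0.387
  outer loop
   vertex 1.3 4.7 0.9
   vertex 0.6 3.3 2.9
   vertex 4.0 4.9 3.8
  endloop
 endfacet
 facet normal 0.122 0.236 -0.964
  outer loop
   vertex 1.3 4.7 0.9
   vertex 2.3 5.0 1.1
   vertex 3.7 0.2 0.1
  endloop
 endfacet
 facet normal -0.776 -0.317 -0.545
  outer loop
   vertex 1.3 4.7 0.9
   vertex 3.7 0.2 0.1
   vertex 0.5 2.7 3.2
  endloop
 endfacet
 facet normal -0.941 -0.012 -0.338
  outer loop
   vertex 1.3 4.7 0.9
   vertex 0.5 2.7 3.2
   vertex 0.6 3.3 2.9
  endloop
 endfacet
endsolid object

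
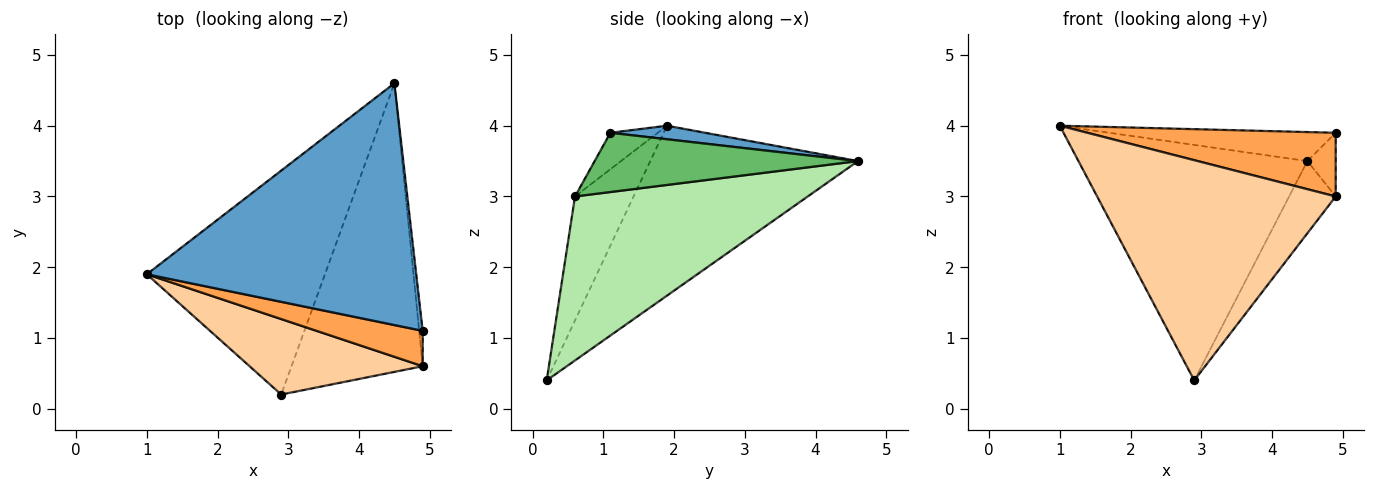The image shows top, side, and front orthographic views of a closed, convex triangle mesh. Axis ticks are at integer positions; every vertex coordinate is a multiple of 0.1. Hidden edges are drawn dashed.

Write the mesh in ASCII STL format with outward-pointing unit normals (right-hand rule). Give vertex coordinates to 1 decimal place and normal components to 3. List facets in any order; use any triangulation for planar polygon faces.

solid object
 facet normal 0.050 0.119 0.992
  outer loop
   vertex 4.5 4.6 3.5
   vertex 1.0 1.9 4.0
   vertex 4.9 1.1 3.9
  endloop
 endfacet
 facet normal -0.549 0.605 -0.576
  outer loop
   vertex 2.9 0.2 0.4
   vertex 1.0 1.9 4.0
   vertex 4.5 4.6 3.5
  endloop
 endfacet
 facet normal -0.165 -0.862 0.479
  outer loop
   vertex 4.9 0.6 3.0
   vertex 4.9 1.1 3.9
   vertex 1.0 1.9 4.0
  endloop
 endfacet
 facet normal -0.226 -0.921 0.316
  outer loop
   vertex 4.9 0.6 3.0
   vertex 1.0 1.9 4.0
   vertex 2.9 0.2 0.4
  endloop
 endfacet
 facet normal 0.993 0.107 -0.059
  outer loop
   vertex 4.9 0.6 3.0
   vertex 4.5 4.6 3.5
   vertex 4.9 1.1 3.9
  endloop
 endfacet
 facet normal 0.772 0.154 -0.617
  outer loop
   vertex 4.9 0.6 3.0
   vertex 2.9 0.2 0.4
   vertex 4.5 4.6 3.5
  endloop
 endfacet
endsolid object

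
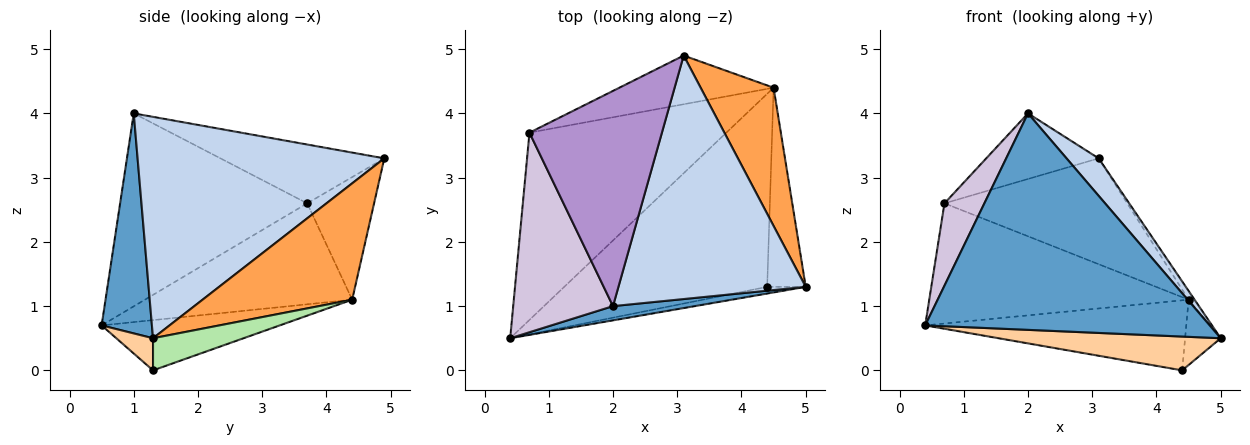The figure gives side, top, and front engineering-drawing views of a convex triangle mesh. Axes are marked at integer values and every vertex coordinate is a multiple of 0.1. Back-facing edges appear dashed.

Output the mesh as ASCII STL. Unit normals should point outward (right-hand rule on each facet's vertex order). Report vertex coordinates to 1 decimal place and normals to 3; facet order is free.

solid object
 facet normal 0.174 -0.983 0.065
  outer loop
   vertex 2.0 1.0 4.0
   vertex 0.4 0.5 0.7
   vertex 5.0 1.3 0.5
  endloop
 endfacet
 facet normal 0.760 -0.099 0.643
  outer loop
   vertex 2.0 1.0 4.0
   vertex 5.0 1.3 0.5
   vertex 3.1 4.9 3.3
  endloop
 endfacet
 facet normal 0.847 0.034 0.531
  outer loop
   vertex 4.5 4.4 1.1
   vertex 3.1 4.9 3.3
   vertex 5.0 1.3 0.5
  endloop
 endfacet
 facet normal 0.160 -0.968 -0.192
  outer loop
   vertex 4.4 1.3 0.0
   vertex 5.0 1.3 0.5
   vertex 0.4 0.5 0.7
  endloop
 endfacet
 facet normal -0.227 0.332 -0.916
  outer loop
   vertex 4.4 1.3 0.0
   vertex 0.4 0.5 0.7
   vertex 4.5 4.4 1.1
  endloop
 endfacet
 facet normal 0.621 0.244 -0.745
  outer loop
   vertex 4.4 1.3 0.0
   vertex 4.5 4.4 1.1
   vertex 5.0 1.3 0.5
  endloop
 endfacet
 facet normal -0.315 0.862 -0.397
  outer loop
   vertex 0.7 3.7 2.6
   vertex 3.1 4.9 3.3
   vertex 4.5 4.4 1.1
  endloop
 endfacet
 facet normal -0.396 0.496 -0.773
  outer loop
   vertex 0.7 3.7 2.6
   vertex 4.5 4.4 1.1
   vertex 0.4 0.5 0.7
  endloop
 endfacet
 facet normal -0.391 0.268 0.880
  outer loop
   vertex 0.7 3.7 2.6
   vertex 2.0 1.0 4.0
   vertex 3.1 4.9 3.3
  endloop
 endfacet
 facet normal -0.873 -0.186 0.451
  outer loop
   vertex 0.7 3.7 2.6
   vertex 0.4 0.5 0.7
   vertex 2.0 1.0 4.0
  endloop
 endfacet
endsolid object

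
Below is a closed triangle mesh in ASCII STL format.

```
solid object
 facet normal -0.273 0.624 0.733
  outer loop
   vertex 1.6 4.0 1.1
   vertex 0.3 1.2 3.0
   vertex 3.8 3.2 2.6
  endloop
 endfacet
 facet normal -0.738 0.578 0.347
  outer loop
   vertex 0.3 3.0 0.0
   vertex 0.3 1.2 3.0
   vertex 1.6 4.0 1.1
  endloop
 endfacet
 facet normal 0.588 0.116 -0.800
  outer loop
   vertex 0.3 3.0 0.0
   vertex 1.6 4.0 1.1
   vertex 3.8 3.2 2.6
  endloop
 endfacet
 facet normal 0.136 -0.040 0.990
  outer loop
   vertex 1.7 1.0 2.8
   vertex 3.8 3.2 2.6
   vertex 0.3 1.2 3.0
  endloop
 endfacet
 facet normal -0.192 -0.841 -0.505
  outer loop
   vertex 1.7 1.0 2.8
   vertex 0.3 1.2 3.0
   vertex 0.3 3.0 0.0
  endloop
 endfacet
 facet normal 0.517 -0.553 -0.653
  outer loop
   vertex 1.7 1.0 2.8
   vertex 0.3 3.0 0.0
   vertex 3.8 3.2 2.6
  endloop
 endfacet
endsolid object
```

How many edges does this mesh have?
9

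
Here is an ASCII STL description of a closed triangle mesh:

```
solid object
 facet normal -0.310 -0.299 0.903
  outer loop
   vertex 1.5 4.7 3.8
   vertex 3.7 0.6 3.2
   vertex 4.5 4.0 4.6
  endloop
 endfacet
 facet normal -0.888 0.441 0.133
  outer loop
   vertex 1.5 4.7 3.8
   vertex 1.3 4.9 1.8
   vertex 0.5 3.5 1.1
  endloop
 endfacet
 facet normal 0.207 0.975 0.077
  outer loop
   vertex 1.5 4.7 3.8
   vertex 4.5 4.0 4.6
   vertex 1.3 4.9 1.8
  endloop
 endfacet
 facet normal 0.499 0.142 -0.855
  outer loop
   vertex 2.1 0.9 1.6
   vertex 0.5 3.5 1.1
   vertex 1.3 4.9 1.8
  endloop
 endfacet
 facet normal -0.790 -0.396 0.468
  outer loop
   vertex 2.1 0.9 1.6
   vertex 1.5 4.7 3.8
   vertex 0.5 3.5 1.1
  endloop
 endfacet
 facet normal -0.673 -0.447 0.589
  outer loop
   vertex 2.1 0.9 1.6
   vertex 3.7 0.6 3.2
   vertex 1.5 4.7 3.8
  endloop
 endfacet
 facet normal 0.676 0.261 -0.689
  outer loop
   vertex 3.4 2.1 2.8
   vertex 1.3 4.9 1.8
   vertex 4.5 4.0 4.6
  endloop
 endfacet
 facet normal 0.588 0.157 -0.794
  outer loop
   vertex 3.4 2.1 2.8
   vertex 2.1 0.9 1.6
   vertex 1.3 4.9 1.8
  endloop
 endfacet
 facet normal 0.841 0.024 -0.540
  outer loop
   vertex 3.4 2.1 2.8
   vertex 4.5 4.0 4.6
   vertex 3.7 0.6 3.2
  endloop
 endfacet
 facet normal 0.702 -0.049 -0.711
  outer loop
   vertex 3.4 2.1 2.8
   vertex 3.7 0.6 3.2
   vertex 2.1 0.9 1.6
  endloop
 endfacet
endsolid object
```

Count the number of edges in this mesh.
15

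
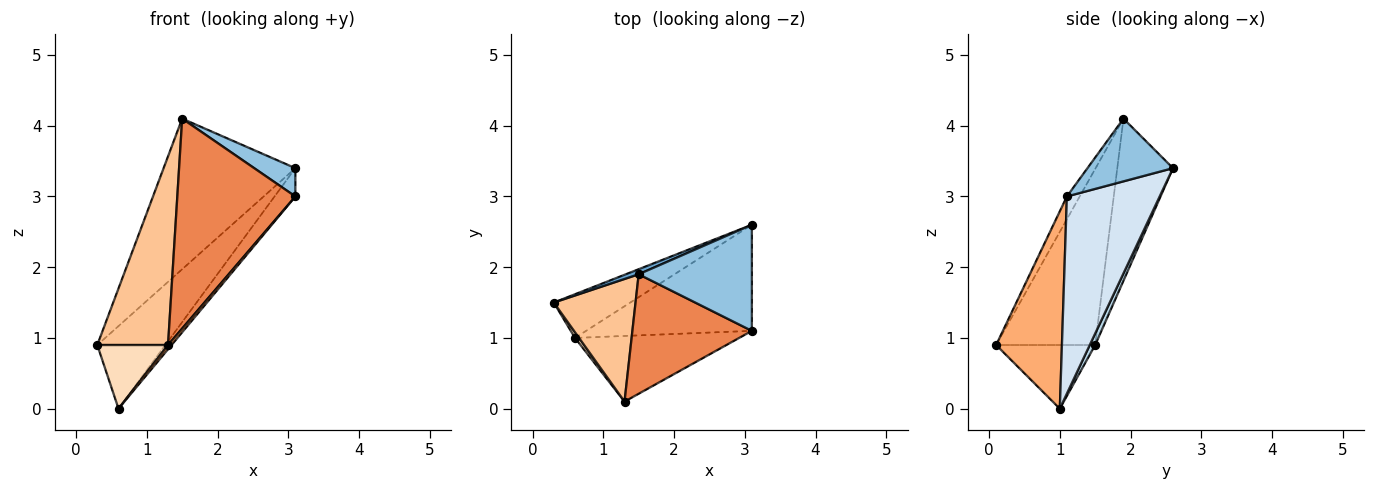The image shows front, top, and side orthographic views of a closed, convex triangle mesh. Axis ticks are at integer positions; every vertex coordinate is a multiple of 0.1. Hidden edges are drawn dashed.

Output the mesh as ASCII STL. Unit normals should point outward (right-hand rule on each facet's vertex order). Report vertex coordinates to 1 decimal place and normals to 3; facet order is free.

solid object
 facet normal -0.389 0.921 0.031
  outer loop
   vertex 1.5 1.9 4.1
   vertex 3.1 2.6 3.4
   vertex 0.3 1.5 0.9
  endloop
 endfacet
 facet normal 0.472 -0.227 0.852
  outer loop
   vertex 1.5 1.9 4.1
   vertex 3.1 1.1 3.0
   vertex 3.1 2.6 3.4
  endloop
 endfacet
 facet normal 0.070 0.882 -0.466
  outer loop
   vertex 0.6 1.0 0.0
   vertex 0.3 1.5 0.9
   vertex 3.1 2.6 3.4
  endloop
 endfacet
 facet normal 0.754 0.169 -0.634
  outer loop
   vertex 0.6 1.0 0.0
   vertex 3.1 2.6 3.4
   vertex 3.1 1.1 3.0
  endloop
 endfacet
 facet normal -0.094 -0.865 0.493
  outer loop
   vertex 1.3 0.1 0.9
   vertex 3.1 1.1 3.0
   vertex 1.5 1.9 4.1
  endloop
 endfacet
 facet normal 0.768 -0.041 -0.639
  outer loop
   vertex 1.3 0.1 0.9
   vertex 0.6 1.0 0.0
   vertex 3.1 1.1 3.0
  endloop
 endfacet
 facet normal -0.761 -0.544 0.353
  outer loop
   vertex 1.3 0.1 0.9
   vertex 1.5 1.9 4.1
   vertex 0.3 1.5 0.9
  endloop
 endfacet
 facet normal -0.813 -0.580 0.052
  outer loop
   vertex 1.3 0.1 0.9
   vertex 0.3 1.5 0.9
   vertex 0.6 1.0 0.0
  endloop
 endfacet
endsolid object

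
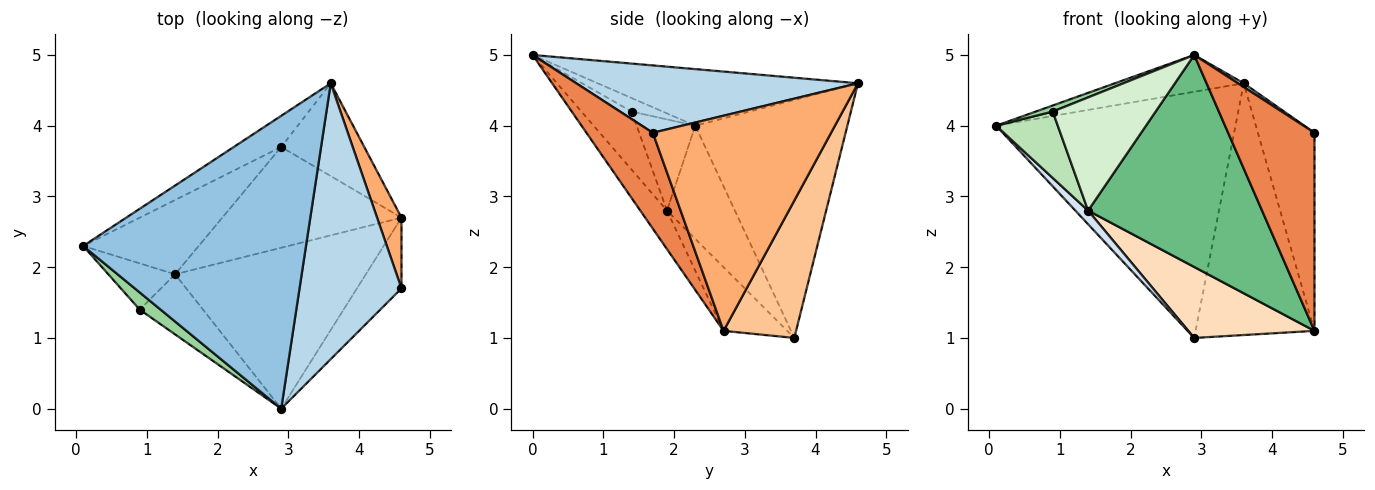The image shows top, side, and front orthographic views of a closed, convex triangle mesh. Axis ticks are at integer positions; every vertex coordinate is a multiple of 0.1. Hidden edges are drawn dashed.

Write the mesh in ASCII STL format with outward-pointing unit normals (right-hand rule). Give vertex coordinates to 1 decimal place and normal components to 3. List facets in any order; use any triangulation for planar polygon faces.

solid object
 facet normal -0.533 0.839 -0.106
  outer loop
   vertex 2.9 3.7 1.0
   vertex 0.1 2.3 4.0
   vertex 3.6 4.6 4.6
  endloop
 endfacet
 facet normal -0.244 0.121 0.962
  outer loop
   vertex 2.9 0.0 5.0
   vertex 3.6 4.6 4.6
   vertex 0.1 2.3 4.0
  endloop
 endfacet
 facet normal 0.551 -0.011 0.834
  outer loop
   vertex 2.9 0.0 5.0
   vertex 4.6 1.7 3.9
   vertex 3.6 4.6 4.6
  endloop
 endfacet
 facet normal -0.694 -0.130 -0.708
  outer loop
   vertex 1.4 1.9 2.8
   vertex 0.1 2.3 4.0
   vertex 2.9 3.7 1.0
  endloop
 endfacet
 facet normal 0.586 -0.763 -0.272
  outer loop
   vertex 4.6 2.7 1.1
   vertex 4.6 1.7 3.9
   vertex 2.9 0.0 5.0
  endloop
 endfacet
 facet normal 0.948 0.301 0.107
  outer loop
   vertex 4.6 2.7 1.1
   vertex 3.6 4.6 4.6
   vertex 4.6 1.7 3.9
  endloop
 endfacet
 facet normal 0.497 0.814 -0.300
  outer loop
   vertex 4.6 2.7 1.1
   vertex 2.9 3.7 1.0
   vertex 3.6 4.6 4.6
  endloop
 endfacet
 facet normal -0.279 -0.553 -0.785
  outer loop
   vertex 4.6 2.7 1.1
   vertex 1.4 1.9 2.8
   vertex 2.9 3.7 1.0
  endloop
 endfacet
 facet normal -0.121 -0.791 -0.600
  outer loop
   vertex 4.6 2.7 1.1
   vertex 2.9 0.0 5.0
   vertex 1.4 1.9 2.8
  endloop
 endfacet
 facet normal -0.521 -0.284 0.805
  outer loop
   vertex 0.9 1.4 4.2
   vertex 2.9 0.0 5.0
   vertex 0.1 2.3 4.0
  endloop
 endfacet
 facet normal -0.615 -0.647 -0.451
  outer loop
   vertex 0.9 1.4 4.2
   vertex 0.1 2.3 4.0
   vertex 1.4 1.9 2.8
  endloop
 endfacet
 facet normal -0.395 -0.811 -0.431
  outer loop
   vertex 0.9 1.4 4.2
   vertex 1.4 1.9 2.8
   vertex 2.9 0.0 5.0
  endloop
 endfacet
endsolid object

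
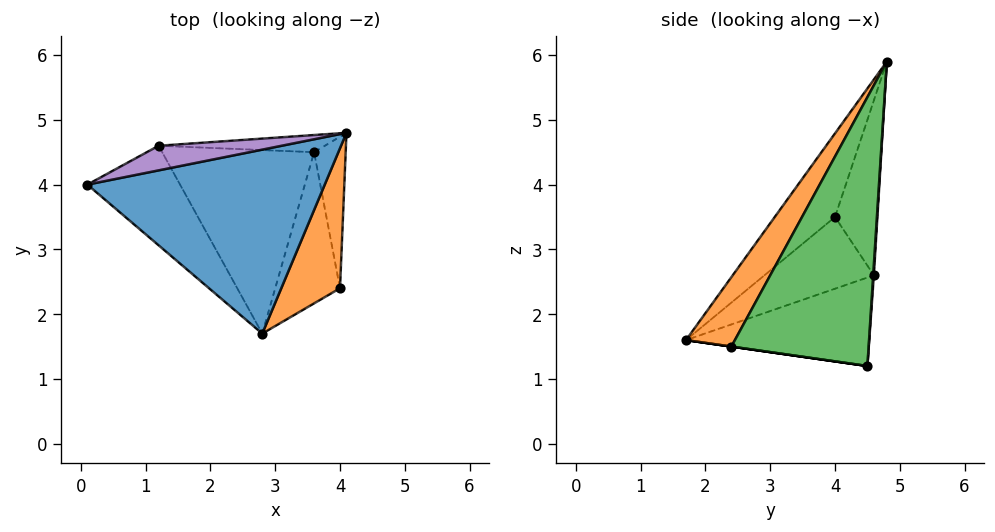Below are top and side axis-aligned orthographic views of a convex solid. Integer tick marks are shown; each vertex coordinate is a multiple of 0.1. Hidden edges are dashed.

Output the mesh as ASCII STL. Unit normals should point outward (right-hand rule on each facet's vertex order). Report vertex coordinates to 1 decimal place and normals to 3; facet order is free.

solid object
 facet normal -0.216 -0.760 0.613
  outer loop
   vertex 2.8 1.7 1.6
   vertex 4.1 4.8 5.9
   vertex 0.1 4.0 3.5
  endloop
 endfacet
 facet normal 0.485 -0.772 0.410
  outer loop
   vertex 4.0 2.4 1.5
   vertex 4.1 4.8 5.9
   vertex 2.8 1.7 1.6
  endloop
 endfacet
 facet normal 0.979 0.170 -0.115
  outer loop
   vertex 4.0 2.4 1.5
   vertex 3.6 4.5 1.2
   vertex 4.1 4.8 5.9
  endloop
 endfacet
 facet normal 0.000 -0.141 -0.990
  outer loop
   vertex 4.0 2.4 1.5
   vertex 2.8 1.7 1.6
   vertex 3.6 4.5 1.2
  endloop
 endfacet
 facet normal -0.319 0.921 0.224
  outer loop
   vertex 1.2 4.6 2.6
   vertex 0.1 4.0 3.5
   vertex 4.1 4.8 5.9
  endloop
 endfacet
 facet normal 0.004 0.998 -0.064
  outer loop
   vertex 1.2 4.6 2.6
   vertex 4.1 4.8 5.9
   vertex 3.6 4.5 1.2
  endloop
 endfacet
 facet normal -0.611 -0.065 -0.789
  outer loop
   vertex 1.2 4.6 2.6
   vertex 2.8 1.7 1.6
   vertex 0.1 4.0 3.5
  endloop
 endfacet
 facet normal -0.503 0.020 -0.864
  outer loop
   vertex 1.2 4.6 2.6
   vertex 3.6 4.5 1.2
   vertex 2.8 1.7 1.6
  endloop
 endfacet
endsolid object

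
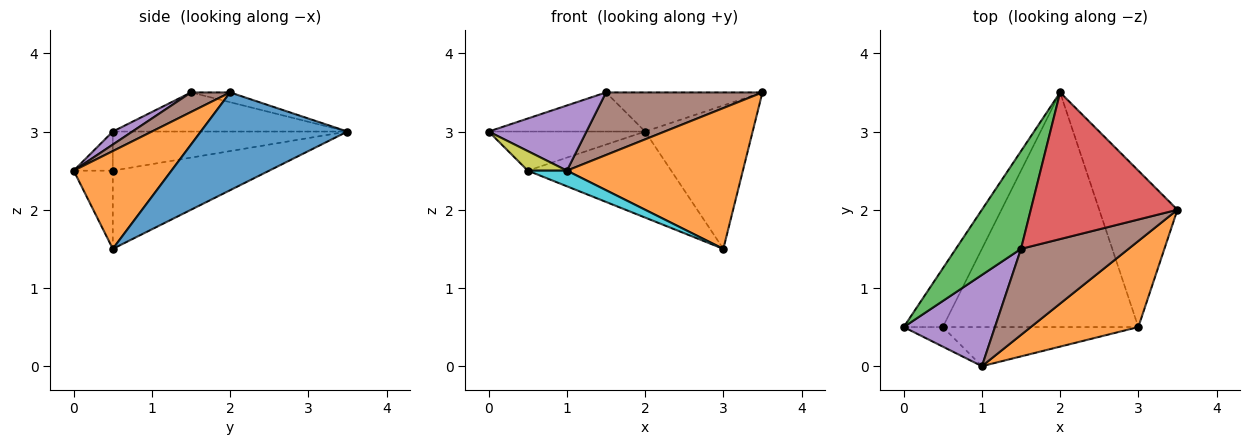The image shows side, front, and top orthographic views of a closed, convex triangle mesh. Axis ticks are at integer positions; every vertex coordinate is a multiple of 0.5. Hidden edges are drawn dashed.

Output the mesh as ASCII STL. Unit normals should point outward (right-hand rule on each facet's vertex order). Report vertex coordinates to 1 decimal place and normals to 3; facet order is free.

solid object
 facet normal 0.678 0.497 -0.542
  outer loop
   vertex 3.0 0.5 1.5
   vertex 2.0 3.5 3.0
   vertex 3.5 2.0 3.5
  endloop
 endfacet
 facet normal 0.428 -0.771 0.471
  outer loop
   vertex 1.0 0.0 2.5
   vertex 3.0 0.5 1.5
   vertex 3.5 2.0 3.5
  endloop
 endfacet
 facet normal -0.487 0.324 0.811
  outer loop
   vertex 1.5 1.5 3.5
   vertex 2.0 3.5 3.0
   vertex 0.0 0.5 3.0
  endloop
 endfacet
 facet normal -0.064 0.257 0.964
  outer loop
   vertex 1.5 1.5 3.5
   vertex 3.5 2.0 3.5
   vertex 2.0 3.5 3.0
  endloop
 endfacet
 facet normal 0.115 -0.577 0.808
  outer loop
   vertex 1.5 1.5 3.5
   vertex 0.0 0.5 3.0
   vertex 1.0 0.0 2.5
  endloop
 endfacet
 facet normal 0.145 -0.582 0.800
  outer loop
   vertex 1.5 1.5 3.5
   vertex 1.0 0.0 2.5
   vertex 3.5 2.0 3.5
  endloop
 endfacet
 facet normal -0.640 0.426 -0.640
  outer loop
   vertex 0.5 0.5 2.5
   vertex 0.0 0.5 3.0
   vertex 2.0 3.5 3.0
  endloop
 endfacet
 facet normal -0.352 0.322 -0.879
  outer loop
   vertex 0.5 0.5 2.5
   vertex 2.0 3.5 3.0
   vertex 3.0 0.5 1.5
  endloop
 endfacet
 facet normal -0.577 -0.577 -0.577
  outer loop
   vertex 0.5 0.5 2.5
   vertex 1.0 0.0 2.5
   vertex 0.0 0.5 3.0
  endloop
 endfacet
 facet normal -0.348 -0.348 -0.870
  outer loop
   vertex 0.5 0.5 2.5
   vertex 3.0 0.5 1.5
   vertex 1.0 0.0 2.5
  endloop
 endfacet
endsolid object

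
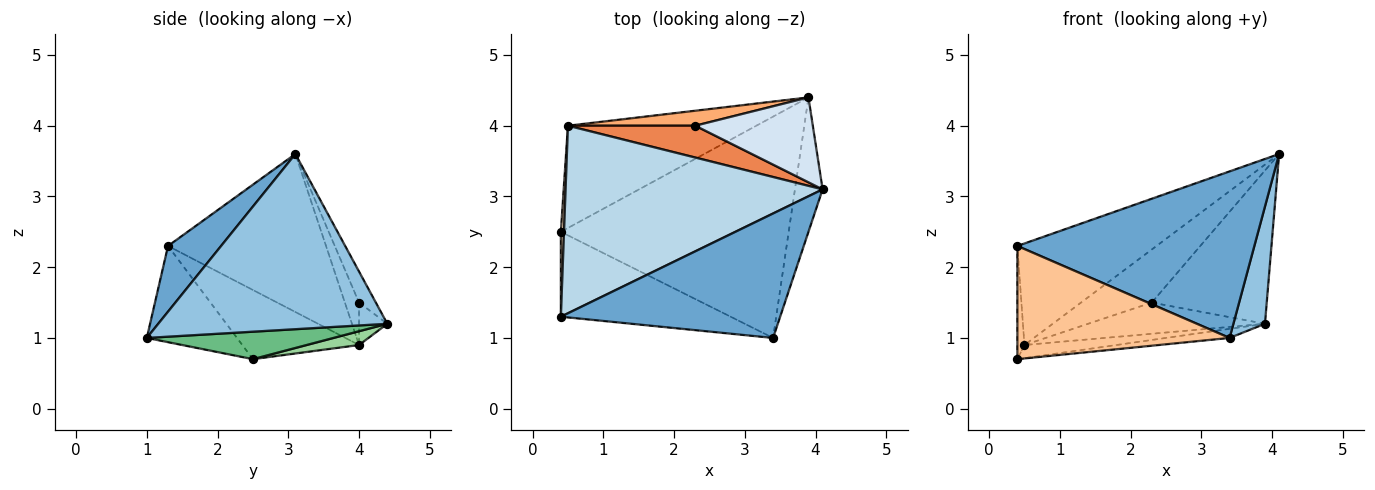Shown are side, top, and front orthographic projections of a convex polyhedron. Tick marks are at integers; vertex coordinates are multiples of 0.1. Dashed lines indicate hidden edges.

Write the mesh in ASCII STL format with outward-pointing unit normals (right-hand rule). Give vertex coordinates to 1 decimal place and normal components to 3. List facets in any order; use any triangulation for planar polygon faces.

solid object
 facet normal 0.177 -0.788 0.589
  outer loop
   vertex 3.4 1.0 1.0
   vertex 4.1 3.1 3.6
   vertex 0.4 1.3 2.3
  endloop
 endfacet
 facet normal 0.979 -0.135 -0.155
  outer loop
   vertex 3.9 4.4 1.2
   vertex 4.1 3.1 3.6
   vertex 3.4 1.0 1.0
  endloop
 endfacet
 facet normal -0.476 0.419 0.774
  outer loop
   vertex 0.5 4.0 0.9
   vertex 0.4 1.3 2.3
   vertex 4.1 3.1 3.6
  endloop
 endfacet
 facet normal -0.127 0.868 0.481
  outer loop
   vertex 2.3 4.0 1.5
   vertex 4.1 3.1 3.6
   vertex 3.9 4.4 1.2
  endloop
 endfacet
 facet normal -0.169 0.845 0.507
  outer loop
   vertex 2.3 4.0 1.5
   vertex 0.5 4.0 0.9
   vertex 4.1 3.1 3.6
  endloop
 endfacet
 facet normal -0.143 0.892 0.428
  outer loop
   vertex 2.3 4.0 1.5
   vertex 3.9 4.4 1.2
   vertex 0.5 4.0 0.9
  endloop
 endfacet
 facet normal -0.322 -0.757 -0.568
  outer loop
   vertex 0.4 2.5 0.7
   vertex 3.4 1.0 1.0
   vertex 0.4 1.3 2.3
  endloop
 endfacet
 facet normal -0.997 0.060 0.045
  outer loop
   vertex 0.4 2.5 0.7
   vertex 0.4 1.3 2.3
   vertex 0.5 4.0 0.9
  endloop
 endfacet
 facet normal 0.120 0.041 -0.992
  outer loop
   vertex 0.4 2.5 0.7
   vertex 3.9 4.4 1.2
   vertex 3.4 1.0 1.0
  endloop
 endfacet
 facet normal 0.072 0.127 -0.989
  outer loop
   vertex 0.4 2.5 0.7
   vertex 0.5 4.0 0.9
   vertex 3.9 4.4 1.2
  endloop
 endfacet
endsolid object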